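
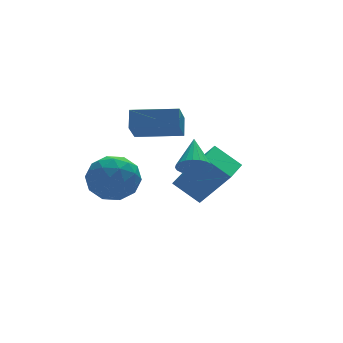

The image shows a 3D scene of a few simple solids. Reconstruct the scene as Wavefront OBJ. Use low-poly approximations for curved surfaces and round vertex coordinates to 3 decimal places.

v 0.206 -1.113 0.71
v 0.838 -1.247 0.533
v 0.674 0.013 1.53
v 0.767 -1.08 0.344
v 0.609 -0.918 0.212
v 0.391 -0.787 0.155
v 0.144 -0.704 0.183
v -0.093 -0.684 0.291
v -0.285 -0.73 0.463
v -0.402 -0.834 0.672
v -0.426 -0.98 0.887
v -0.354 -1.147 1.076
v -0.197 -1.308 1.208
v 0.021 -1.44 1.265
v 0.268 -1.522 1.237
v 0.505 -1.542 1.129
v 0.697 -1.497 0.957
v 0.814 -1.393 0.748
v 0.75 1.609 1.424
v 0.989 2.174 2.083
v -0.904 2.489 1.271
v -0.665 3.053 1.93
v 1.305 2.487 0.47
v 1.544 3.051 1.129
v -0.349 3.366 0.317
v -0.11 3.931 0.976
v 1.678 1.839 -2.89
v 0.86 2.576 -2.042
v 2.6 2.905 -2.926
v 1.782 3.642 -2.078
v 2.618 1.078 -1.322
v 1.8 1.815 -0.474
v 3.54 2.144 -1.358
v 2.722 2.881 -0.51
v -2.096 3.309 -1.145
v -1.133 3.211 -1.699
v -2.007 1.569 -0.681
v -1.044 1.471 -1.235
v -1.09 2.075 -0.299
v -1.145 3.15 -0.586
v -1.995 1.63 -1.794
v -2.05 2.705 -2.081
v -1.071 2.173 -2.1
v -0.512 2.448 -1.176
v -2.628 2.332 -1.204
v -2.069 2.607 -0.28
v -1.622 3.413 -1.463
v -1.518 1.367 -0.917
v -1.544 1.722 -0.367
v -0.979 1.664 -0.693
v -1.629 3.377 -0.809
v -1.063 3.319 -1.134
v -1.038 2.651 -0.311
v -2.077 1.461 -1.246
v -1.511 1.403 -1.571
v -2.161 3.116 -1.687
v -1.596 3.058 -2.013
v -2.102 2.129 -2.069
v -1.02 2.745 -2.024
v -0.968 1.722 -1.751
v -1.527 1.816 -2.08
v -1.559 2.448 -2.248
v -0.691 2.906 -1.481
v -0.639 1.884 -1.208
v -0.666 2.239 -0.658
v -0.698 2.871 -0.827
v -0.655 2.296 -1.717
v -2.501 2.896 -1.172
v -2.449 1.874 -0.899
v -2.442 1.909 -1.553
v -2.474 2.541 -1.722
v -2.172 3.058 -0.629
v -2.12 2.035 -0.356
v -1.581 2.332 -0.132
v -1.613 2.964 -0.3
v -2.485 2.484 -0.663
f 2 1 4
f 2 4 3
f 4 1 5
f 4 5 3
f 5 1 6
f 5 6 3
f 6 1 7
f 6 7 3
f 7 1 8
f 7 8 3
f 8 1 9
f 8 9 3
f 9 1 10
f 9 10 3
f 10 1 11
f 10 11 3
f 11 1 12
f 11 12 3
f 12 1 13
f 12 13 3
f 13 1 14
f 13 14 3
f 14 1 15
f 14 15 3
f 15 1 16
f 15 16 3
f 16 1 17
f 16 17 3
f 17 1 18
f 17 18 3
f 18 1 2
f 18 2 3
f 20 22 19
f 23 20 19
f 19 22 21
f 21 23 19
f 20 26 22
f 24 20 23
f 24 26 20
f 22 26 21
f 25 23 21
f 21 26 25
f 25 24 23
f 26 24 25
f 28 30 27
f 31 28 27
f 27 30 29
f 29 31 27
f 28 34 30
f 32 28 31
f 32 34 28
f 30 34 29
f 33 31 29
f 29 34 33
f 33 32 31
f 34 32 33
f 35 72 51
f 72 46 75
f 51 75 40
f 72 75 51
f 35 51 47
f 51 40 52
f 47 52 36
f 51 52 47
f 35 47 56
f 47 36 57
f 56 57 42
f 47 57 56
f 35 56 68
f 56 42 71
f 68 71 45
f 56 71 68
f 35 68 72
f 68 45 76
f 72 76 46
f 68 76 72
f 36 52 63
f 52 40 66
f 63 66 44
f 52 66 63
f 40 75 53
f 75 46 74
f 53 74 39
f 75 74 53
f 46 76 73
f 76 45 69
f 73 69 37
f 76 69 73
f 45 71 70
f 71 42 58
f 70 58 41
f 71 58 70
f 42 57 62
f 57 36 59
f 62 59 43
f 57 59 62
f 38 64 50
f 64 44 65
f 50 65 39
f 64 65 50
f 38 50 48
f 50 39 49
f 48 49 37
f 50 49 48
f 38 48 55
f 48 37 54
f 55 54 41
f 48 54 55
f 38 55 60
f 55 41 61
f 60 61 43
f 55 61 60
f 38 60 64
f 60 43 67
f 64 67 44
f 60 67 64
f 39 65 53
f 65 44 66
f 53 66 40
f 65 66 53
f 37 49 73
f 49 39 74
f 73 74 46
f 49 74 73
f 41 54 70
f 54 37 69
f 70 69 45
f 54 69 70
f 43 61 62
f 61 41 58
f 62 58 42
f 61 58 62
f 44 67 63
f 67 43 59
f 63 59 36
f 67 59 63



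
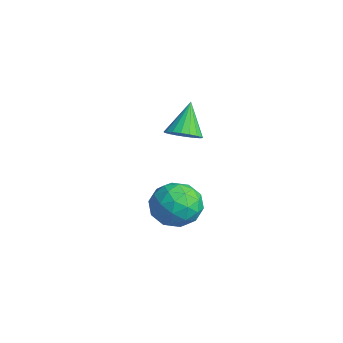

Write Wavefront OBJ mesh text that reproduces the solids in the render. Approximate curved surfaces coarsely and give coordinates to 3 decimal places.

v -2.478 0.973 0.782
v -1.832 0.966 1.161
v -3.222 1.587 2.058
v -1.83 1.267 1.017
v -1.957 1.51 0.827
v -2.187 1.647 0.627
v -2.475 1.649 0.458
v -2.763 1.518 0.353
v -2.995 1.279 0.333
v -3.125 0.979 0.402
v -3.126 0.678 0.546
v -2.999 0.435 0.737
v -2.769 0.299 0.936
v -2.481 0.296 1.105
v -2.193 0.427 1.21
v -1.961 0.667 1.23
v -2.812 1.866 -3.414
v -1.848 1.318 -3.222
v -3.732 0.302 -3.258
v -2.768 -0.246 -3.066
v -3.169 0.472 -2.298
v -2.601 1.438 -2.395
v -2.979 0.182 -4.085
v -2.411 1.148 -4.182
v -1.952 0.277 -3.637
v -2.069 0.456 -2.533
v -3.511 1.164 -3.947
v -3.628 1.343 -2.843
v -2.249 1.729 -3.332
v -3.331 -0.109 -3.148
v -3.566 0.313 -2.697
v -3 -0.009 -2.584
v -2.692 1.8 -2.845
v -2.125 1.478 -2.733
v -2.902 0.98 -2.19
v -3.455 0.142 -3.747
v -2.888 -0.18 -3.635
v -2.58 1.629 -3.896
v -2.014 1.307 -3.783
v -2.678 0.64 -4.29
v -1.744 0.795 -3.463
v -2.284 -0.124 -3.371
v -2.408 0.128 -3.97
v -2.074 0.695 -4.027
v -1.813 0.9 -2.814
v -2.353 -0.018 -2.722
v -2.589 0.403 -2.271
v -2.255 0.971 -2.327
v -1.873 0.289 -3.058
v -3.227 1.638 -3.758
v -3.767 0.72 -3.666
v -3.325 0.649 -4.153
v -2.991 1.217 -4.209
v -3.296 1.744 -3.109
v -3.836 0.825 -3.017
v -3.506 0.925 -2.453
v -3.172 1.492 -2.51
v -3.707 1.331 -3.422
f 2 1 4
f 2 4 3
f 4 1 5
f 4 5 3
f 5 1 6
f 5 6 3
f 6 1 7
f 6 7 3
f 7 1 8
f 7 8 3
f 8 1 9
f 8 9 3
f 9 1 10
f 9 10 3
f 10 1 11
f 10 11 3
f 11 1 12
f 11 12 3
f 12 1 13
f 12 13 3
f 13 1 14
f 13 14 3
f 14 1 15
f 14 15 3
f 15 1 16
f 15 16 3
f 16 1 2
f 16 2 3
f 17 54 33
f 54 28 57
f 33 57 22
f 54 57 33
f 17 33 29
f 33 22 34
f 29 34 18
f 33 34 29
f 17 29 38
f 29 18 39
f 38 39 24
f 29 39 38
f 17 38 50
f 38 24 53
f 50 53 27
f 38 53 50
f 17 50 54
f 50 27 58
f 54 58 28
f 50 58 54
f 18 34 45
f 34 22 48
f 45 48 26
f 34 48 45
f 22 57 35
f 57 28 56
f 35 56 21
f 57 56 35
f 28 58 55
f 58 27 51
f 55 51 19
f 58 51 55
f 27 53 52
f 53 24 40
f 52 40 23
f 53 40 52
f 24 39 44
f 39 18 41
f 44 41 25
f 39 41 44
f 20 46 32
f 46 26 47
f 32 47 21
f 46 47 32
f 20 32 30
f 32 21 31
f 30 31 19
f 32 31 30
f 20 30 37
f 30 19 36
f 37 36 23
f 30 36 37
f 20 37 42
f 37 23 43
f 42 43 25
f 37 43 42
f 20 42 46
f 42 25 49
f 46 49 26
f 42 49 46
f 21 47 35
f 47 26 48
f 35 48 22
f 47 48 35
f 19 31 55
f 31 21 56
f 55 56 28
f 31 56 55
f 23 36 52
f 36 19 51
f 52 51 27
f 36 51 52
f 25 43 44
f 43 23 40
f 44 40 24
f 43 40 44
f 26 49 45
f 49 25 41
f 45 41 18
f 49 41 45



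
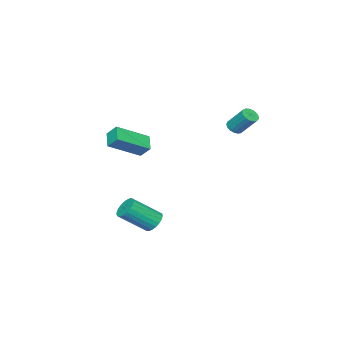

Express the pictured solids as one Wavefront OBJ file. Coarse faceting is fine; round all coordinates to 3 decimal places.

v 3.063 -0.217 2.009
v 3.028 0.426 2.653
v 1.405 0.706 0.998
v 1.37 1.349 1.641
v 3.75 0.391 1.439
v 3.715 1.034 2.082
v 2.092 1.314 0.427
v 2.057 1.957 1.071
v 3.042 2.934 -3.776
v 3.48 2.775 -4.325
v 4.657 1.767 -3.092
v 4.218 1.926 -2.544
v 3.597 3.033 -4.225
v 4.773 2.024 -2.992
v 3.617 3.273 -4.048
v 4.793 2.264 -2.815
v 3.537 3.455 -3.823
v 4.713 2.446 -2.59
v 3.373 3.546 -3.591
v 4.549 2.538 -2.358
v 3.15 3.532 -3.391
v 4.327 2.524 -2.158
v 2.91 3.415 -3.257
v 4.086 2.406 -2.024
v 2.692 3.214 -3.213
v 3.868 2.206 -1.98
v 2.534 2.965 -3.267
v 3.71 1.957 -2.034
v 2.465 2.711 -3.408
v 3.641 1.702 -2.176
v 2.495 2.495 -3.614
v 3.671 1.487 -2.381
v 2.62 2.355 -3.847
v 3.796 1.347 -2.614
v 2.818 2.316 -4.069
v 3.994 1.307 -2.836
v 3.054 2.383 -4.239
v 4.23 1.374 -3.006
v 3.289 2.545 -4.33
v 4.465 1.537 -3.097
v -3.755 3.35 1.254
v -3.232 3.221 1.366
v -3.222 4.282 2.538
v -3.745 4.41 2.426
v -3.213 3.416 1.19
v -3.203 4.476 2.361
v -3.318 3.595 1.029
v -3.308 4.656 2.2
v -3.523 3.718 0.919
v -3.513 4.779 2.09
v -3.781 3.757 0.886
v -3.771 4.818 2.057
v -4.033 3.702 0.937
v -4.023 4.763 2.108
v -4.222 3.567 1.062
v -4.212 4.628 2.233
v -4.303 3.382 1.23
v -4.294 4.442 2.401
v -4.259 3.189 1.404
v -4.249 4.25 2.575
v -4.1 3.034 1.544
v -4.09 4.094 2.715
v -3.861 2.95 1.617
v -3.851 4.011 2.788
v -3.598 2.958 1.608
v -3.588 4.019 2.779
v -3.371 3.056 1.517
v -3.361 4.117 2.688
f 2 4 1
f 5 2 1
f 1 4 3
f 3 5 1
f 2 8 4
f 6 2 5
f 6 8 2
f 4 8 3
f 7 5 3
f 3 8 7
f 7 6 5
f 8 6 7
f 10 9 13
f 10 13 11
f 11 13 14
f 11 14 12
f 13 9 15
f 13 15 14
f 14 15 16
f 14 16 12
f 15 9 17
f 15 17 16
f 16 17 18
f 16 18 12
f 17 9 19
f 17 19 18
f 18 19 20
f 18 20 12
f 19 9 21
f 19 21 20
f 20 21 22
f 20 22 12
f 21 9 23
f 21 23 22
f 22 23 24
f 22 24 12
f 23 9 25
f 23 25 24
f 24 25 26
f 24 26 12
f 25 9 27
f 25 27 26
f 26 27 28
f 26 28 12
f 27 9 29
f 27 29 28
f 28 29 30
f 28 30 12
f 29 9 31
f 29 31 30
f 30 31 32
f 30 32 12
f 31 9 33
f 31 33 32
f 32 33 34
f 32 34 12
f 33 9 35
f 33 35 34
f 34 35 36
f 34 36 12
f 35 9 37
f 35 37 36
f 36 37 38
f 36 38 12
f 37 9 39
f 37 39 38
f 38 39 40
f 38 40 12
f 39 9 10
f 39 10 40
f 40 10 11
f 40 11 12
f 42 41 45
f 42 45 43
f 43 45 46
f 43 46 44
f 45 41 47
f 45 47 46
f 46 47 48
f 46 48 44
f 47 41 49
f 47 49 48
f 48 49 50
f 48 50 44
f 49 41 51
f 49 51 50
f 50 51 52
f 50 52 44
f 51 41 53
f 51 53 52
f 52 53 54
f 52 54 44
f 53 41 55
f 53 55 54
f 54 55 56
f 54 56 44
f 55 41 57
f 55 57 56
f 56 57 58
f 56 58 44
f 57 41 59
f 57 59 58
f 58 59 60
f 58 60 44
f 59 41 61
f 59 61 60
f 60 61 62
f 60 62 44
f 61 41 63
f 61 63 62
f 62 63 64
f 62 64 44
f 63 41 65
f 63 65 64
f 64 65 66
f 64 66 44
f 65 41 67
f 65 67 66
f 66 67 68
f 66 68 44
f 67 41 42
f 67 42 68
f 68 42 43
f 68 43 44



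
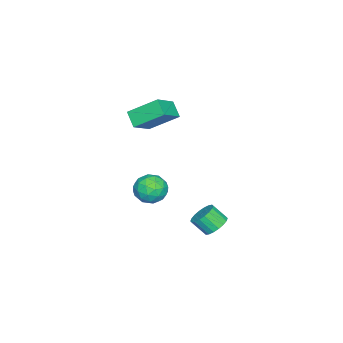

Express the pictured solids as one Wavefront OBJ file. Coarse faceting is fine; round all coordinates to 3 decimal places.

v 1.003 -2.639 -1.79
v 1.276 -2.177 -0.861
v 1.844 -4.083 -1.319
v 2.117 -3.621 -0.39
v 1.094 -3.88 -0.58
v 0.574 -2.988 -0.871
v 2.546 -3.272 -1.309
v 2.026 -2.38 -1.6
v 2.23 -2.568 -0.564
v 1.332 -2.944 -0.113
v 1.788 -3.316 -2.067
v 0.89 -3.692 -1.616
v 1.066 -2.282 -1.367
v 2.054 -3.978 -0.813
v 1.453 -4.131 -0.925
v 1.613 -3.859 -0.379
v 0.653 -2.758 -1.372
v 0.814 -2.487 -0.826
v 0.706 -3.488 -0.661
v 2.306 -3.773 -1.354
v 2.467 -3.502 -0.808
v 1.507 -2.401 -1.801
v 1.667 -2.129 -1.255
v 2.414 -2.772 -1.519
v 1.787 -2.24 -0.646
v 2.281 -3.088 -0.37
v 2.533 -2.883 -0.91
v 2.228 -2.359 -1.081
v 1.259 -2.461 -0.381
v 1.753 -3.309 -0.105
v 1.152 -3.462 -0.216
v 0.846 -2.938 -0.387
v 1.82 -2.691 -0.207
v 1.367 -2.951 -2.075
v 1.861 -3.799 -1.799
v 2.274 -3.322 -1.793
v 1.968 -2.798 -1.964
v 0.839 -3.172 -1.81
v 1.333 -4.02 -1.534
v 0.892 -3.901 -1.099
v 0.587 -3.377 -1.27
v 1.3 -3.569 -1.973
v -1.718 -5.033 2.733
v -0.241 -5.343 3.677
v -2.131 -3.328 3.941
v -0.654 -3.638 4.885
v -1.106 -4.362 1.995
v 0.371 -4.672 2.939
v -1.519 -2.657 3.203
v -0.042 -2.967 4.147
v 0.472 0.419 -3.961
v 0.835 1.003 -3.445
v 0.932 0.165 -2.564
v 0.568 -0.419 -3.079
v 0.462 1.042 -3.368
v 0.559 0.204 -2.486
v 0.091 0.957 -3.408
v 0.188 0.119 -2.526
v -0.204 0.765 -3.557
v -0.107 -0.073 -2.676
v -0.366 0.505 -3.787
v -0.269 -0.333 -2.905
v -0.362 0.228 -4.051
v -0.265 -0.61 -3.169
v -0.193 -0.011 -4.297
v -0.096 -0.849 -3.415
v 0.108 -0.165 -4.476
v 0.205 -1.003 -3.595
v 0.481 -0.204 -4.554
v 0.578 -1.042 -3.672
v 0.852 -0.119 -4.514
v 0.949 -0.957 -3.632
v 1.147 0.073 -4.364
v 1.244 -0.765 -3.483
v 1.309 0.333 -4.135
v 1.406 -0.505 -3.253
v 1.305 0.61 -3.871
v 1.402 -0.228 -2.989
v 1.136 0.849 -3.625
v 1.233 0.011 -2.743
f 1 38 17
f 38 12 41
f 17 41 6
f 38 41 17
f 1 17 13
f 17 6 18
f 13 18 2
f 17 18 13
f 1 13 22
f 13 2 23
f 22 23 8
f 13 23 22
f 1 22 34
f 22 8 37
f 34 37 11
f 22 37 34
f 1 34 38
f 34 11 42
f 38 42 12
f 34 42 38
f 2 18 29
f 18 6 32
f 29 32 10
f 18 32 29
f 6 41 19
f 41 12 40
f 19 40 5
f 41 40 19
f 12 42 39
f 42 11 35
f 39 35 3
f 42 35 39
f 11 37 36
f 37 8 24
f 36 24 7
f 37 24 36
f 8 23 28
f 23 2 25
f 28 25 9
f 23 25 28
f 4 30 16
f 30 10 31
f 16 31 5
f 30 31 16
f 4 16 14
f 16 5 15
f 14 15 3
f 16 15 14
f 4 14 21
f 14 3 20
f 21 20 7
f 14 20 21
f 4 21 26
f 21 7 27
f 26 27 9
f 21 27 26
f 4 26 30
f 26 9 33
f 30 33 10
f 26 33 30
f 5 31 19
f 31 10 32
f 19 32 6
f 31 32 19
f 3 15 39
f 15 5 40
f 39 40 12
f 15 40 39
f 7 20 36
f 20 3 35
f 36 35 11
f 20 35 36
f 9 27 28
f 27 7 24
f 28 24 8
f 27 24 28
f 10 33 29
f 33 9 25
f 29 25 2
f 33 25 29
f 44 46 43
f 47 44 43
f 43 46 45
f 45 47 43
f 44 50 46
f 48 44 47
f 48 50 44
f 46 50 45
f 49 47 45
f 45 50 49
f 49 48 47
f 50 48 49
f 52 51 55
f 52 55 53
f 53 55 56
f 53 56 54
f 55 51 57
f 55 57 56
f 56 57 58
f 56 58 54
f 57 51 59
f 57 59 58
f 58 59 60
f 58 60 54
f 59 51 61
f 59 61 60
f 60 61 62
f 60 62 54
f 61 51 63
f 61 63 62
f 62 63 64
f 62 64 54
f 63 51 65
f 63 65 64
f 64 65 66
f 64 66 54
f 65 51 67
f 65 67 66
f 66 67 68
f 66 68 54
f 67 51 69
f 67 69 68
f 68 69 70
f 68 70 54
f 69 51 71
f 69 71 70
f 70 71 72
f 70 72 54
f 71 51 73
f 71 73 72
f 72 73 74
f 72 74 54
f 73 51 75
f 73 75 74
f 74 75 76
f 74 76 54
f 75 51 77
f 75 77 76
f 76 77 78
f 76 78 54
f 77 51 79
f 77 79 78
f 78 79 80
f 78 80 54
f 79 51 52
f 79 52 80
f 80 52 53
f 80 53 54



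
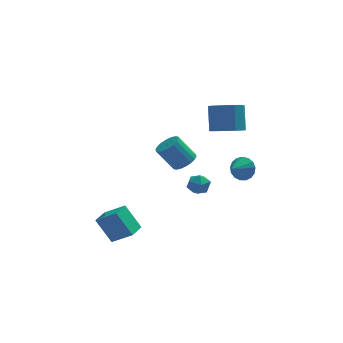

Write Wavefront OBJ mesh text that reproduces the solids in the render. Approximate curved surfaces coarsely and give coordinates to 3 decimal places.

v 1.169 2.992 -3.619
v 1.781 2.604 -3.661
v 0.699 2.176 -2.919
v 1.311 1.788 -2.961
v 1.305 2.419 -2.604
v 1.596 2.924 -3.036
v 0.884 1.856 -3.544
v 1.175 2.361 -3.976
v 1.605 1.902 -3.614
v 1.865 2.25 -3.033
v 0.615 2.53 -3.547
v 0.875 2.878 -2.966
v -3.724 -2.593 -4.047
v -4.485 -2.065 -2.73
v -3.209 -1.67 -4.119
v -3.97 -1.142 -2.802
v -2.71 -3.098 -3.258
v -3.471 -2.57 -1.941
v -2.195 -2.175 -3.33
v -2.956 -1.647 -2.013
v 2.532 0.929 1.624
v 3.3 0.458 1.893
v 3.336 1.3 3.265
v 2.568 1.771 2.996
v 3.472 0.929 1.599
v 3.508 1.771 2.971
v 3.285 1.4 1.315
v 3.32 2.242 2.687
v 2.81 1.691 1.149
v 2.846 2.533 2.521
v 2.229 1.691 1.164
v 2.265 2.533 2.536
v 1.764 1.4 1.355
v 1.8 2.242 2.727
v 1.592 0.929 1.649
v 1.628 1.771 3.021
v 1.78 0.458 1.933
v 1.815 1.3 3.305
v 2.254 0.167 2.099
v 2.29 1.009 3.471
v 2.835 0.167 2.084
v 2.871 1.009 3.456
v 3.444 1.542 -1.683
v 3.965 1.411 -1.131
v 2.736 0.778 -1.197
v 3.76 1.686 -0.996
v 3.483 1.929 -1.018
v 3.198 2.082 -1.193
v 2.969 2.112 -1.48
v 2.848 2.012 -1.814
v 2.865 1.804 -2.117
v 3.014 1.535 -2.321
v 3.262 1.269 -2.379
v 3.551 1.065 -2.278
v 3.816 0.97 -2.04
v 3.996 1.006 -1.72
v 4.05 1.166 -1.392
v 0.322 0.796 -0.488
v 0.912 0.686 -0.055
v 0.028 0.894 1.201
v -0.562 1.004 0.768
v 0.917 1.011 -0.105
v 0.034 1.219 1.151
v 0.805 1.294 -0.231
v -0.079 1.502 1.026
v 0.597 1.478 -0.408
v -0.287 1.686 0.849
v 0.334 1.527 -0.6
v -0.549 1.735 0.656
v 0.069 1.432 -0.771
v -0.814 1.64 0.486
v -0.146 1.21 -0.885
v -1.029 1.418 0.371
v -0.268 0.906 -0.921
v -1.152 1.114 0.335
v -0.274 0.581 -0.871
v -1.157 0.789 0.385
v -0.161 0.298 -0.746
v -1.045 0.506 0.511
v 0.047 0.114 -0.569
v -0.837 0.322 0.688
v 0.309 0.065 -0.376
v -0.574 0.273 0.88
v 0.574 0.16 -0.206
v -0.309 0.368 1.051
v 0.789 0.382 -0.091
v -0.094 0.59 1.165
f 1 12 6
f 1 6 2
f 1 2 8
f 1 8 11
f 1 11 12
f 2 6 10
f 6 12 5
f 12 11 3
f 11 8 7
f 8 2 9
f 4 10 5
f 4 5 3
f 4 3 7
f 4 7 9
f 4 9 10
f 5 10 6
f 3 5 12
f 7 3 11
f 9 7 8
f 10 9 2
f 14 16 13
f 17 14 13
f 13 16 15
f 15 17 13
f 14 20 16
f 18 14 17
f 18 20 14
f 16 20 15
f 19 17 15
f 15 20 19
f 19 18 17
f 20 18 19
f 22 21 25
f 22 25 23
f 23 25 26
f 23 26 24
f 25 21 27
f 25 27 26
f 26 27 28
f 26 28 24
f 27 21 29
f 27 29 28
f 28 29 30
f 28 30 24
f 29 21 31
f 29 31 30
f 30 31 32
f 30 32 24
f 31 21 33
f 31 33 32
f 32 33 34
f 32 34 24
f 33 21 35
f 33 35 34
f 34 35 36
f 34 36 24
f 35 21 37
f 35 37 36
f 36 37 38
f 36 38 24
f 37 21 39
f 37 39 38
f 38 39 40
f 38 40 24
f 39 21 41
f 39 41 40
f 40 41 42
f 40 42 24
f 41 21 22
f 41 22 42
f 42 22 23
f 42 23 24
f 44 43 46
f 44 46 45
f 46 43 47
f 46 47 45
f 47 43 48
f 47 48 45
f 48 43 49
f 48 49 45
f 49 43 50
f 49 50 45
f 50 43 51
f 50 51 45
f 51 43 52
f 51 52 45
f 52 43 53
f 52 53 45
f 53 43 54
f 53 54 45
f 54 43 55
f 54 55 45
f 55 43 56
f 55 56 45
f 56 43 57
f 56 57 45
f 57 43 44
f 57 44 45
f 59 58 62
f 59 62 60
f 60 62 63
f 60 63 61
f 62 58 64
f 62 64 63
f 63 64 65
f 63 65 61
f 64 58 66
f 64 66 65
f 65 66 67
f 65 67 61
f 66 58 68
f 66 68 67
f 67 68 69
f 67 69 61
f 68 58 70
f 68 70 69
f 69 70 71
f 69 71 61
f 70 58 72
f 70 72 71
f 71 72 73
f 71 73 61
f 72 58 74
f 72 74 73
f 73 74 75
f 73 75 61
f 74 58 76
f 74 76 75
f 75 76 77
f 75 77 61
f 76 58 78
f 76 78 77
f 77 78 79
f 77 79 61
f 78 58 80
f 78 80 79
f 79 80 81
f 79 81 61
f 80 58 82
f 80 82 81
f 81 82 83
f 81 83 61
f 82 58 84
f 82 84 83
f 83 84 85
f 83 85 61
f 84 58 86
f 84 86 85
f 85 86 87
f 85 87 61
f 86 58 59
f 86 59 87
f 87 59 60
f 87 60 61



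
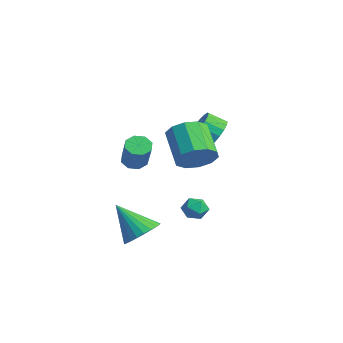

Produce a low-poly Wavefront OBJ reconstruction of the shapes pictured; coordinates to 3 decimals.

v 1.993 -1.695 -2.809
v 2.816 -1.981 -2.407
v 0.987 -2.485 -1.311
v 2.775 -1.641 -2.256
v 2.615 -1.309 -2.188
v 2.36 -1.036 -2.215
v 2.049 -0.863 -2.333
v 1.729 -0.817 -2.523
v 1.45 -0.905 -2.757
v 1.253 -1.113 -2.998
v 1.169 -1.409 -3.211
v 1.21 -1.749 -3.363
v 1.371 -2.081 -3.43
v 1.626 -2.354 -3.403
v 1.937 -2.526 -3.286
v 2.256 -2.572 -3.095
v 2.535 -2.485 -2.862
v 2.732 -2.277 -2.62
v 1.751 1.32 -2.062
v 2.348 1.345 -1.777
v 1.652 0.295 -1.763
v 2.249 0.32 -1.478
v 1.743 0.66 -1.218
v 1.805 1.293 -1.402
v 2.195 0.347 -2.138
v 2.257 0.98 -2.322
v 2.623 0.744 -1.824
v 2.344 0.937 -1.255
v 1.656 0.703 -2.285
v 1.377 0.896 -1.716
v 1.574 1.108 1.027
v 2.054 1.858 1.482
v 0.606 2.102 2.607
v 0.126 1.352 2.153
v 1.729 2.096 1.013
v 0.281 2.34 2.138
v 1.345 1.956 0.549
v -0.103 2.2 1.674
v 1.049 1.492 0.268
v -0.399 1.736 1.393
v 0.953 0.882 0.277
v -0.495 1.126 1.402
v 1.094 0.358 0.573
v -0.354 0.602 1.698
v 1.419 0.12 1.042
v -0.029 0.364 2.167
v 1.803 0.26 1.506
v 0.355 0.504 2.631
v 2.099 0.724 1.787
v 0.651 0.968 2.912
v 2.195 1.334 1.778
v 0.747 1.578 2.903
v 0.259 -1.242 0.92
v 0.654 -0.822 0.69
v 1.715 -1.119 1.971
v 1.321 -1.538 2.2
v 0.342 -0.632 0.992
v 1.404 -0.928 2.273
v -0.018 -0.798 1.252
v 1.043 -1.095 2.533
v -0.216 -1.225 1.317
v 0.846 -1.521 2.598
v -0.135 -1.661 1.149
v 0.926 -1.958 2.43
v 0.176 -1.852 0.847
v 1.238 -2.148 2.128
v 0.537 -1.685 0.587
v 1.598 -1.982 1.868
v 0.734 -1.259 0.522
v 1.796 -1.555 1.803
v -2.673 4.272 0.483
v -2.159 4.524 1.241
v -2.573 3.761 1.776
v -3.087 3.508 1.017
v -2.513 4.749 1.288
v -2.928 3.986 1.823
v -2.899 4.88 1.176
v -3.314 4.117 1.711
v -3.24 4.891 0.926
v -3.655 4.128 1.461
v -3.469 4.779 0.589
v -3.884 4.016 1.124
v -3.54 4.566 0.23
v -3.955 3.803 0.765
v -3.439 4.295 -0.078
v -3.854 3.532 0.457
v -3.187 4.019 -0.276
v -3.601 3.256 0.259
v -2.832 3.794 -0.323
v -3.247 3.031 0.212
v -2.446 3.663 -0.211
v -2.861 2.9 0.324
v -2.105 3.652 0.039
v -2.52 2.889 0.574
v -1.876 3.764 0.376
v -2.291 3.001 0.911
v -1.805 3.977 0.735
v -2.22 3.214 1.27
v -1.906 4.248 1.043
v -2.321 3.485 1.578
f 2 1 4
f 2 4 3
f 4 1 5
f 4 5 3
f 5 1 6
f 5 6 3
f 6 1 7
f 6 7 3
f 7 1 8
f 7 8 3
f 8 1 9
f 8 9 3
f 9 1 10
f 9 10 3
f 10 1 11
f 10 11 3
f 11 1 12
f 11 12 3
f 12 1 13
f 12 13 3
f 13 1 14
f 13 14 3
f 14 1 15
f 14 15 3
f 15 1 16
f 15 16 3
f 16 1 17
f 16 17 3
f 17 1 18
f 17 18 3
f 18 1 2
f 18 2 3
f 19 30 24
f 19 24 20
f 19 20 26
f 19 26 29
f 19 29 30
f 20 24 28
f 24 30 23
f 30 29 21
f 29 26 25
f 26 20 27
f 22 28 23
f 22 23 21
f 22 21 25
f 22 25 27
f 22 27 28
f 23 28 24
f 21 23 30
f 25 21 29
f 27 25 26
f 28 27 20
f 32 31 35
f 32 35 33
f 33 35 36
f 33 36 34
f 35 31 37
f 35 37 36
f 36 37 38
f 36 38 34
f 37 31 39
f 37 39 38
f 38 39 40
f 38 40 34
f 39 31 41
f 39 41 40
f 40 41 42
f 40 42 34
f 41 31 43
f 41 43 42
f 42 43 44
f 42 44 34
f 43 31 45
f 43 45 44
f 44 45 46
f 44 46 34
f 45 31 47
f 45 47 46
f 46 47 48
f 46 48 34
f 47 31 49
f 47 49 48
f 48 49 50
f 48 50 34
f 49 31 51
f 49 51 50
f 50 51 52
f 50 52 34
f 51 31 32
f 51 32 52
f 52 32 33
f 52 33 34
f 54 53 57
f 54 57 55
f 55 57 58
f 55 58 56
f 57 53 59
f 57 59 58
f 58 59 60
f 58 60 56
f 59 53 61
f 59 61 60
f 60 61 62
f 60 62 56
f 61 53 63
f 61 63 62
f 62 63 64
f 62 64 56
f 63 53 65
f 63 65 64
f 64 65 66
f 64 66 56
f 65 53 67
f 65 67 66
f 66 67 68
f 66 68 56
f 67 53 69
f 67 69 68
f 68 69 70
f 68 70 56
f 69 53 54
f 69 54 70
f 70 54 55
f 70 55 56
f 72 71 75
f 72 75 73
f 73 75 76
f 73 76 74
f 75 71 77
f 75 77 76
f 76 77 78
f 76 78 74
f 77 71 79
f 77 79 78
f 78 79 80
f 78 80 74
f 79 71 81
f 79 81 80
f 80 81 82
f 80 82 74
f 81 71 83
f 81 83 82
f 82 83 84
f 82 84 74
f 83 71 85
f 83 85 84
f 84 85 86
f 84 86 74
f 85 71 87
f 85 87 86
f 86 87 88
f 86 88 74
f 87 71 89
f 87 89 88
f 88 89 90
f 88 90 74
f 89 71 91
f 89 91 90
f 90 91 92
f 90 92 74
f 91 71 93
f 91 93 92
f 92 93 94
f 92 94 74
f 93 71 95
f 93 95 94
f 94 95 96
f 94 96 74
f 95 71 97
f 95 97 96
f 96 97 98
f 96 98 74
f 97 71 99
f 97 99 98
f 98 99 100
f 98 100 74
f 99 71 72
f 99 72 100
f 100 72 73
f 100 73 74



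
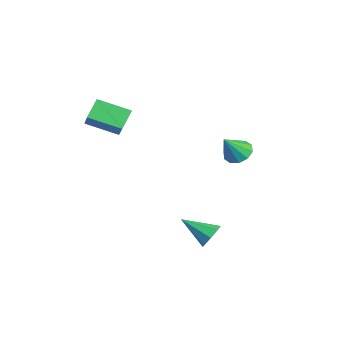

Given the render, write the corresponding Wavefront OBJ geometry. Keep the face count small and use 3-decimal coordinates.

v -1.844 4.248 0.249
v -1.03 4.595 0.155
v -1.296 3.332 1.611
v -1.317 4.923 0.491
v -1.805 4.993 0.735
v -2.308 4.778 0.793
v -2.634 4.361 0.644
v -2.658 3.901 0.344
v -2.371 3.573 0.008
v -1.883 3.503 -0.236
v -1.38 3.718 -0.294
v -1.054 4.135 -0.145
v -4.421 -3.141 3.237
v -2.938 -3.202 4.471
v -3.763 -1.389 2.533
v -2.279 -1.45 3.766
v -3.681 -3.79 2.314
v -2.197 -3.851 3.547
v -3.022 -2.038 1.609
v -1.539 -2.099 2.843
v 2.903 1.802 -3.212
v 3.519 1.3 -3.414
v 2.037 0.358 -2.268
v 3.619 1.596 -2.87
v 3.299 2.013 -2.526
v 2.747 2.306 -2.584
v 2.286 2.304 -3.01
v 2.187 2.008 -3.554
v 2.506 1.591 -3.898
v 3.058 1.298 -3.84
f 2 1 4
f 2 4 3
f 4 1 5
f 4 5 3
f 5 1 6
f 5 6 3
f 6 1 7
f 6 7 3
f 7 1 8
f 7 8 3
f 8 1 9
f 8 9 3
f 9 1 10
f 9 10 3
f 10 1 11
f 10 11 3
f 11 1 12
f 11 12 3
f 12 1 2
f 12 2 3
f 14 16 13
f 17 14 13
f 13 16 15
f 15 17 13
f 14 20 16
f 18 14 17
f 18 20 14
f 16 20 15
f 19 17 15
f 15 20 19
f 19 18 17
f 20 18 19
f 22 21 24
f 22 24 23
f 24 21 25
f 24 25 23
f 25 21 26
f 25 26 23
f 26 21 27
f 26 27 23
f 27 21 28
f 27 28 23
f 28 21 29
f 28 29 23
f 29 21 30
f 29 30 23
f 30 21 22
f 30 22 23



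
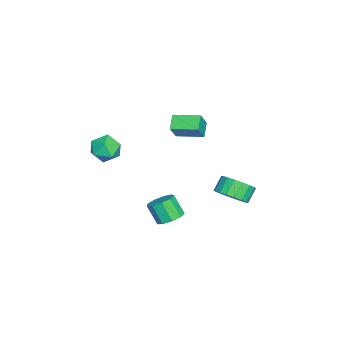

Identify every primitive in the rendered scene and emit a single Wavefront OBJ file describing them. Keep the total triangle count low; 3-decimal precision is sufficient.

v 1.266 1.223 -3.147
v 1.927 1.437 -2.815
v 1.595 0.83 -1.762
v 0.934 0.617 -2.093
v 1.556 1.798 -2.724
v 1.223 1.192 -1.671
v 1.048 1.891 -2.831
v 0.716 1.284 -1.778
v 0.643 1.671 -3.085
v 0.311 1.064 -2.032
v 0.529 1.242 -3.368
v 0.197 0.635 -2.315
v 0.76 0.804 -3.548
v 0.428 0.197 -2.495
v 1.228 0.562 -3.539
v 0.896 -0.045 -2.486
v 1.714 0.63 -3.347
v 1.382 0.023 -2.294
v 1.99 0.975 -3.061
v 1.658 0.369 -2.008
v 0.046 1.238 2.288
v -0.733 1.205 2.813
v 0.127 2.69 2.5
v -0.652 2.657 3.025
v 0.692 1.063 3.235
v -0.087 1.03 3.76
v 0.773 2.515 3.447
v -0.006 2.482 3.972
v 1.841 -1.349 2.71
v 2.567 -0.998 3.095
v 2.613 -2.502 2.305
v 3.339 -2.151 2.69
v 2.66 -2.437 3.195
v 2.183 -1.725 3.446
v 2.997 -1.775 1.954
v 2.52 -1.063 2.205
v 3.282 -1.262 2.628
v 3.073 -1.671 3.395
v 2.107 -1.829 2.005
v 1.898 -2.238 2.772
v -2.424 3.637 -3.853
v -1.792 4.316 -3.535
v -2.465 4.602 -2.81
v -3.096 3.923 -3.127
v -2.024 4.532 -3.835
v -2.697 4.818 -3.11
v -2.335 4.57 -4.139
v -3.008 4.856 -3.413
v -2.663 4.424 -4.386
v -3.336 4.71 -3.66
v -2.944 4.121 -4.527
v -3.617 4.408 -3.801
v -3.122 3.723 -4.535
v -3.795 4.009 -3.809
v -3.161 3.308 -4.407
v -3.834 3.594 -3.682
v -3.055 2.958 -4.17
v -3.728 3.244 -3.445
v -2.823 2.742 -3.87
v -3.496 3.028 -3.145
v -2.512 2.704 -3.567
v -3.185 2.99 -2.841
v -2.184 2.85 -3.32
v -2.857 3.136 -2.594
v -1.903 3.152 -3.179
v -2.576 3.439 -2.453
v -1.725 3.551 -3.171
v -2.398 3.837 -2.445
v -1.686 3.966 -3.298
v -2.359 4.252 -2.573
f 2 1 5
f 2 5 3
f 3 5 6
f 3 6 4
f 5 1 7
f 5 7 6
f 6 7 8
f 6 8 4
f 7 1 9
f 7 9 8
f 8 9 10
f 8 10 4
f 9 1 11
f 9 11 10
f 10 11 12
f 10 12 4
f 11 1 13
f 11 13 12
f 12 13 14
f 12 14 4
f 13 1 15
f 13 15 14
f 14 15 16
f 14 16 4
f 15 1 17
f 15 17 16
f 16 17 18
f 16 18 4
f 17 1 19
f 17 19 18
f 18 19 20
f 18 20 4
f 19 1 2
f 19 2 20
f 20 2 3
f 20 3 4
f 22 24 21
f 25 22 21
f 21 24 23
f 23 25 21
f 22 28 24
f 26 22 25
f 26 28 22
f 24 28 23
f 27 25 23
f 23 28 27
f 27 26 25
f 28 26 27
f 29 40 34
f 29 34 30
f 29 30 36
f 29 36 39
f 29 39 40
f 30 34 38
f 34 40 33
f 40 39 31
f 39 36 35
f 36 30 37
f 32 38 33
f 32 33 31
f 32 31 35
f 32 35 37
f 32 37 38
f 33 38 34
f 31 33 40
f 35 31 39
f 37 35 36
f 38 37 30
f 42 41 45
f 42 45 43
f 43 45 46
f 43 46 44
f 45 41 47
f 45 47 46
f 46 47 48
f 46 48 44
f 47 41 49
f 47 49 48
f 48 49 50
f 48 50 44
f 49 41 51
f 49 51 50
f 50 51 52
f 50 52 44
f 51 41 53
f 51 53 52
f 52 53 54
f 52 54 44
f 53 41 55
f 53 55 54
f 54 55 56
f 54 56 44
f 55 41 57
f 55 57 56
f 56 57 58
f 56 58 44
f 57 41 59
f 57 59 58
f 58 59 60
f 58 60 44
f 59 41 61
f 59 61 60
f 60 61 62
f 60 62 44
f 61 41 63
f 61 63 62
f 62 63 64
f 62 64 44
f 63 41 65
f 63 65 64
f 64 65 66
f 64 66 44
f 65 41 67
f 65 67 66
f 66 67 68
f 66 68 44
f 67 41 69
f 67 69 68
f 68 69 70
f 68 70 44
f 69 41 42
f 69 42 70
f 70 42 43
f 70 43 44



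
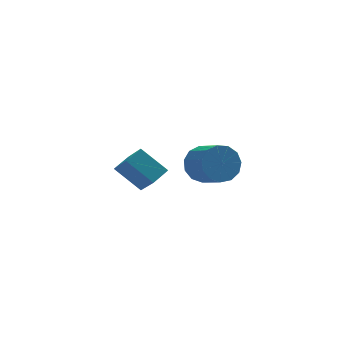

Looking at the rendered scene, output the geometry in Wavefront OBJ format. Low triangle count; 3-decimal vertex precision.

v -1.939 -0.134 2.808
v -1.54 0.341 3.432
v -1.161 -0.77 4.036
v -1.561 -1.246 3.412
v -2.005 0.267 3.588
v -1.626 -0.844 4.192
v -2.449 0.066 3.497
v -2.07 -1.045 4.101
v -2.731 -0.198 3.187
v -2.352 -1.31 3.791
v -2.762 -0.443 2.757
v -2.383 -1.554 3.36
v -2.532 -0.589 2.343
v -2.153 -1.7 2.946
v -2.113 -0.591 2.076
v -1.735 -1.702 2.68
v -1.64 -0.448 2.043
v -1.261 -1.559 2.646
v -1.261 -0.206 2.252
v -0.883 -1.317 2.856
v -1.098 0.06 2.638
v -0.719 -1.051 3.241
v -1.202 0.263 3.078
v -0.823 -0.848 3.681
v -3.25 2.487 0.434
v -4.183 3.22 1.416
v -3.477 3.661 -0.659
v -4.411 4.394 0.323
v -2.529 2.946 0.777
v -3.463 3.679 1.759
v -2.757 4.12 -0.316
v -3.69 4.853 0.666
f 2 1 5
f 2 5 3
f 3 5 6
f 3 6 4
f 5 1 7
f 5 7 6
f 6 7 8
f 6 8 4
f 7 1 9
f 7 9 8
f 8 9 10
f 8 10 4
f 9 1 11
f 9 11 10
f 10 11 12
f 10 12 4
f 11 1 13
f 11 13 12
f 12 13 14
f 12 14 4
f 13 1 15
f 13 15 14
f 14 15 16
f 14 16 4
f 15 1 17
f 15 17 16
f 16 17 18
f 16 18 4
f 17 1 19
f 17 19 18
f 18 19 20
f 18 20 4
f 19 1 21
f 19 21 20
f 20 21 22
f 20 22 4
f 21 1 23
f 21 23 22
f 22 23 24
f 22 24 4
f 23 1 2
f 23 2 24
f 24 2 3
f 24 3 4
f 26 28 25
f 29 26 25
f 25 28 27
f 27 29 25
f 26 32 28
f 30 26 29
f 30 32 26
f 28 32 27
f 31 29 27
f 27 32 31
f 31 30 29
f 32 30 31



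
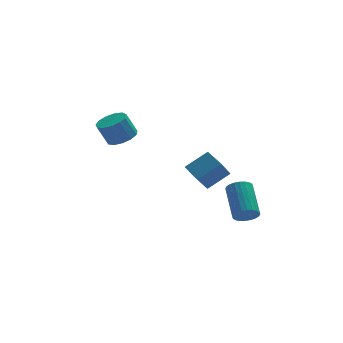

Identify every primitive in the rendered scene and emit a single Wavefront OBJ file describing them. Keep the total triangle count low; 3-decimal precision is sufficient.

v 2.536 -3.939 0.149
v 2.829 -3.636 -0.332
v 2.878 -2.058 0.689
v 2.584 -2.361 1.171
v 2.589 -3.594 -0.387
v 2.638 -2.016 0.634
v 2.341 -3.603 -0.36
v 2.39 -2.026 0.661
v 2.123 -3.664 -0.255
v 2.171 -2.087 0.766
v 1.967 -3.767 -0.089
v 2.016 -2.189 0.932
v 1.898 -3.896 0.114
v 1.947 -2.318 1.135
v 1.926 -4.031 0.322
v 1.975 -2.454 1.343
v 2.047 -4.153 0.503
v 2.096 -2.575 1.524
v 2.242 -4.242 0.631
v 2.291 -2.664 1.652
v 2.482 -4.284 0.686
v 2.531 -2.706 1.707
v 2.73 -4.274 0.659
v 2.779 -2.697 1.68
v 2.949 -4.213 0.554
v 2.997 -2.636 1.575
v 3.104 -4.111 0.388
v 3.153 -2.533 1.409
v 3.173 -3.982 0.185
v 3.222 -2.404 1.206
v 3.145 -3.846 -0.023
v 3.194 -2.269 0.998
v 3.024 -3.725 -0.204
v 3.073 -2.147 0.817
v -1.969 2.456 2.597
v -1.232 2.458 2.933
v -1.753 2.527 4.078
v -2.491 2.524 3.743
v -1.34 2.895 2.857
v -1.862 2.964 4.002
v -1.648 3.192 2.699
v -2.169 3.261 3.844
v -2.058 3.256 2.509
v -2.579 3.325 3.654
v -2.44 3.065 2.347
v -2.961 3.134 3.492
v -2.672 2.681 2.264
v -3.193 2.75 3.409
v -2.681 2.226 2.287
v -3.203 2.294 3.432
v -2.465 1.843 2.409
v -2.986 1.912 3.554
v -2.091 1.655 2.591
v -2.612 1.724 3.736
v -1.678 1.721 2.774
v -2.199 1.79 3.919
v -1.358 2.02 2.902
v -1.879 2.089 4.047
v 0.179 -4.46 3.029
v 1.274 -4.266 3.777
v -0.223 -3.531 3.376
v 0.872 -3.337 4.124
v 0.748 -3.843 2.036
v 1.843 -3.649 2.784
v 0.346 -2.914 2.383
v 1.441 -2.72 3.131
f 2 1 5
f 2 5 3
f 3 5 6
f 3 6 4
f 5 1 7
f 5 7 6
f 6 7 8
f 6 8 4
f 7 1 9
f 7 9 8
f 8 9 10
f 8 10 4
f 9 1 11
f 9 11 10
f 10 11 12
f 10 12 4
f 11 1 13
f 11 13 12
f 12 13 14
f 12 14 4
f 13 1 15
f 13 15 14
f 14 15 16
f 14 16 4
f 15 1 17
f 15 17 16
f 16 17 18
f 16 18 4
f 17 1 19
f 17 19 18
f 18 19 20
f 18 20 4
f 19 1 21
f 19 21 20
f 20 21 22
f 20 22 4
f 21 1 23
f 21 23 22
f 22 23 24
f 22 24 4
f 23 1 25
f 23 25 24
f 24 25 26
f 24 26 4
f 25 1 27
f 25 27 26
f 26 27 28
f 26 28 4
f 27 1 29
f 27 29 28
f 28 29 30
f 28 30 4
f 29 1 31
f 29 31 30
f 30 31 32
f 30 32 4
f 31 1 33
f 31 33 32
f 32 33 34
f 32 34 4
f 33 1 2
f 33 2 34
f 34 2 3
f 34 3 4
f 36 35 39
f 36 39 37
f 37 39 40
f 37 40 38
f 39 35 41
f 39 41 40
f 40 41 42
f 40 42 38
f 41 35 43
f 41 43 42
f 42 43 44
f 42 44 38
f 43 35 45
f 43 45 44
f 44 45 46
f 44 46 38
f 45 35 47
f 45 47 46
f 46 47 48
f 46 48 38
f 47 35 49
f 47 49 48
f 48 49 50
f 48 50 38
f 49 35 51
f 49 51 50
f 50 51 52
f 50 52 38
f 51 35 53
f 51 53 52
f 52 53 54
f 52 54 38
f 53 35 55
f 53 55 54
f 54 55 56
f 54 56 38
f 55 35 57
f 55 57 56
f 56 57 58
f 56 58 38
f 57 35 36
f 57 36 58
f 58 36 37
f 58 37 38
f 60 62 59
f 63 60 59
f 59 62 61
f 61 63 59
f 60 66 62
f 64 60 63
f 64 66 60
f 62 66 61
f 65 63 61
f 61 66 65
f 65 64 63
f 66 64 65



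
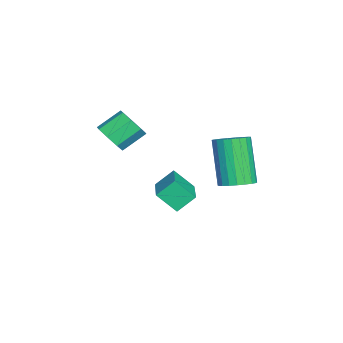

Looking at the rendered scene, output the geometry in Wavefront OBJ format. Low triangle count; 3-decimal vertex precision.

v -3.069 1.528 -4.551
v -3.123 0.814 -3.854
v -3.343 2.123 -3.963
v -3.396 1.408 -3.265
v -1.684 1.792 -4.175
v -1.737 1.077 -3.477
v -1.957 2.386 -3.586
v -2.011 1.672 -2.889
v -1.59 3.805 -2.57
v -1.027 3.606 -2.314
v -1.886 3.276 -0.675
v -2.45 3.475 -0.93
v -1.023 3.871 -2.259
v -1.882 3.541 -0.62
v -1.118 4.124 -2.258
v -1.977 3.794 -0.618
v -1.294 4.322 -2.31
v -2.153 3.992 -0.671
v -1.521 4.431 -2.408
v -2.381 4.101 -0.768
v -1.761 4.431 -2.533
v -2.62 4.101 -0.894
v -1.971 4.323 -2.665
v -2.83 3.993 -1.026
v -2.115 4.126 -2.78
v -2.974 3.796 -1.141
v -2.168 3.873 -2.859
v -3.028 3.543 -1.22
v -2.122 3.608 -2.888
v -2.981 3.278 -1.249
v -1.983 3.377 -2.862
v -2.843 3.048 -1.222
v -1.777 3.221 -2.785
v -2.636 2.891 -1.146
v -1.538 3.165 -2.671
v -2.398 2.835 -1.032
v -1.309 3.22 -2.54
v -2.168 2.89 -0.9
v -1.128 3.376 -2.413
v -1.987 3.046 -0.774
v -2.839 -0.673 -1.563
v -2.31 -0.65 -1.168
v -2.792 0.075 -0.563
v -3.321 0.053 -0.957
v -2.284 -0.317 -1.547
v -2.765 0.408 -0.942
v -2.582 -0.192 -1.934
v -3.064 0.533 -1.329
v -3.032 -0.348 -2.104
v -3.513 0.377 -1.499
v -3.368 -0.695 -1.957
v -3.85 0.03 -1.352
v -3.395 -1.028 -1.578
v -3.876 -0.303 -0.973
v -3.096 -1.153 -1.191
v -3.578 -0.428 -0.586
v -2.647 -0.997 -1.021
v -3.128 -0.272 -0.416
f 2 4 1
f 5 2 1
f 1 4 3
f 3 5 1
f 2 8 4
f 6 2 5
f 6 8 2
f 4 8 3
f 7 5 3
f 3 8 7
f 7 6 5
f 8 6 7
f 10 9 13
f 10 13 11
f 11 13 14
f 11 14 12
f 13 9 15
f 13 15 14
f 14 15 16
f 14 16 12
f 15 9 17
f 15 17 16
f 16 17 18
f 16 18 12
f 17 9 19
f 17 19 18
f 18 19 20
f 18 20 12
f 19 9 21
f 19 21 20
f 20 21 22
f 20 22 12
f 21 9 23
f 21 23 22
f 22 23 24
f 22 24 12
f 23 9 25
f 23 25 24
f 24 25 26
f 24 26 12
f 25 9 27
f 25 27 26
f 26 27 28
f 26 28 12
f 27 9 29
f 27 29 28
f 28 29 30
f 28 30 12
f 29 9 31
f 29 31 30
f 30 31 32
f 30 32 12
f 31 9 33
f 31 33 32
f 32 33 34
f 32 34 12
f 33 9 35
f 33 35 34
f 34 35 36
f 34 36 12
f 35 9 37
f 35 37 36
f 36 37 38
f 36 38 12
f 37 9 39
f 37 39 38
f 38 39 40
f 38 40 12
f 39 9 10
f 39 10 40
f 40 10 11
f 40 11 12
f 42 41 45
f 42 45 43
f 43 45 46
f 43 46 44
f 45 41 47
f 45 47 46
f 46 47 48
f 46 48 44
f 47 41 49
f 47 49 48
f 48 49 50
f 48 50 44
f 49 41 51
f 49 51 50
f 50 51 52
f 50 52 44
f 51 41 53
f 51 53 52
f 52 53 54
f 52 54 44
f 53 41 55
f 53 55 54
f 54 55 56
f 54 56 44
f 55 41 57
f 55 57 56
f 56 57 58
f 56 58 44
f 57 41 42
f 57 42 58
f 58 42 43
f 58 43 44



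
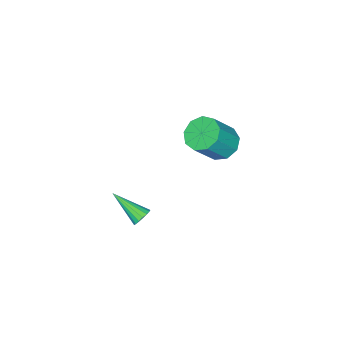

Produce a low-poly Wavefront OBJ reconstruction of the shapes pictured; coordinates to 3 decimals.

v -1.419 0.541 -3.506
v -1.118 0.815 -3.066
v -1.361 -1.241 -2.434
v -1.393 0.85 -2.993
v -1.675 0.815 -3.038
v -1.897 0.716 -3.189
v -2.011 0.577 -3.414
v -1.989 0.43 -3.659
v -1.836 0.308 -3.87
v -1.588 0.239 -3.997
v -1.301 0.24 -4.012
v -1.041 0.309 -3.911
v -0.868 0.432 -3.717
v -0.821 0.579 -3.475
v -0.911 0.717 -3.24
v -4.298 3.401 2.154
v -3.657 2.87 1.547
v -2.48 2.449 3.159
v -3.122 2.979 3.766
v -3.457 3.545 1.578
v -2.28 3.124 3.19
v -3.651 4.152 1.878
v -2.474 3.731 3.49
v -4.148 4.408 2.307
v -2.971 3.987 3.919
v -4.715 4.192 2.665
v -3.538 3.771 4.277
v -5.087 3.606 2.783
v -3.91 3.185 4.396
v -5.091 2.924 2.608
v -3.914 2.502 4.22
v -4.723 2.465 2.219
v -3.546 2.043 3.832
v -4.157 2.444 1.801
v -2.98 2.022 3.413
f 2 1 4
f 2 4 3
f 4 1 5
f 4 5 3
f 5 1 6
f 5 6 3
f 6 1 7
f 6 7 3
f 7 1 8
f 7 8 3
f 8 1 9
f 8 9 3
f 9 1 10
f 9 10 3
f 10 1 11
f 10 11 3
f 11 1 12
f 11 12 3
f 12 1 13
f 12 13 3
f 13 1 14
f 13 14 3
f 14 1 15
f 14 15 3
f 15 1 2
f 15 2 3
f 17 16 20
f 17 20 18
f 18 20 21
f 18 21 19
f 20 16 22
f 20 22 21
f 21 22 23
f 21 23 19
f 22 16 24
f 22 24 23
f 23 24 25
f 23 25 19
f 24 16 26
f 24 26 25
f 25 26 27
f 25 27 19
f 26 16 28
f 26 28 27
f 27 28 29
f 27 29 19
f 28 16 30
f 28 30 29
f 29 30 31
f 29 31 19
f 30 16 32
f 30 32 31
f 31 32 33
f 31 33 19
f 32 16 34
f 32 34 33
f 33 34 35
f 33 35 19
f 34 16 17
f 34 17 35
f 35 17 18
f 35 18 19



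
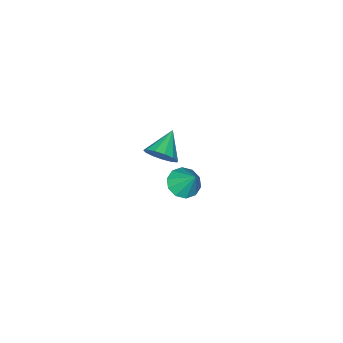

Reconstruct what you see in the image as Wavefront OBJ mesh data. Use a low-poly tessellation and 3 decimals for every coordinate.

v -3.296 -2 -4.291
v -2.891 -1.458 -4.717
v -3.164 -1.14 -3.069
v -3.372 -1.346 -4.744
v -3.824 -1.484 -4.598
v -4.074 -1.819 -4.334
v -4.027 -2.224 -4.054
v -3.701 -2.543 -3.864
v -3.22 -2.655 -3.837
v -2.768 -2.517 -3.983
v -2.518 -2.182 -4.247
v -2.565 -1.777 -4.527
v -0.064 -0.029 1.597
v 0.38 -0.38 2.089
v -1.136 -0.451 2.263
v 0.32 0.01 2.24
v 0.138 0.388 2.187
v -0.108 0.633 1.947
v -0.341 0.669 1.596
v -0.485 0.482 1.245
v -0.496 0.134 1.006
v -0.37 -0.266 0.955
v -0.147 -0.591 1.107
v 0.102 -0.737 1.416
v 0.299 -0.659 1.782
f 2 1 4
f 2 4 3
f 4 1 5
f 4 5 3
f 5 1 6
f 5 6 3
f 6 1 7
f 6 7 3
f 7 1 8
f 7 8 3
f 8 1 9
f 8 9 3
f 9 1 10
f 9 10 3
f 10 1 11
f 10 11 3
f 11 1 12
f 11 12 3
f 12 1 2
f 12 2 3
f 14 13 16
f 14 16 15
f 16 13 17
f 16 17 15
f 17 13 18
f 17 18 15
f 18 13 19
f 18 19 15
f 19 13 20
f 19 20 15
f 20 13 21
f 20 21 15
f 21 13 22
f 21 22 15
f 22 13 23
f 22 23 15
f 23 13 24
f 23 24 15
f 24 13 25
f 24 25 15
f 25 13 14
f 25 14 15



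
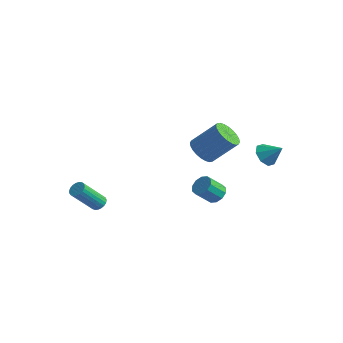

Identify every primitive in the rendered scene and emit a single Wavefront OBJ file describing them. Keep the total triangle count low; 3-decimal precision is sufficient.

v 3.475 2.727 1.235
v 3.962 2.868 0.63
v 4.385 2.973 2.025
v 3.67 3.365 0.812
v 3.264 3.489 1.242
v 2.981 3.166 1.669
v 2.987 2.587 1.841
v 3.279 2.09 1.659
v 3.685 1.966 1.228
v 3.968 2.289 0.802
v 1.092 0.189 1.9
v 1.779 0.218 1.335
v 2.895 1.04 2.735
v 2.208 1.011 3.3
v 1.628 0.525 1.275
v 2.745 1.347 2.674
v 1.396 0.781 1.31
v 2.513 1.603 2.709
v 1.118 0.947 1.434
v 2.234 1.769 2.834
v 0.835 0.997 1.63
v 1.952 1.819 3.029
v 0.592 0.925 1.867
v 1.709 1.747 3.266
v 0.425 0.74 2.109
v 1.541 1.562 3.508
v 0.359 0.472 2.319
v 1.476 1.294 3.718
v 0.405 0.16 2.465
v 1.521 0.982 3.865
v 0.555 -0.147 2.526
v 1.672 0.675 3.925
v 0.787 -0.403 2.491
v 1.904 0.419 3.89
v 1.066 -0.569 2.366
v 2.182 0.253 3.766
v 1.348 -0.619 2.171
v 2.465 0.203 3.57
v 1.591 -0.547 1.934
v 2.708 0.275 3.333
v 1.759 -0.362 1.692
v 2.875 0.46 3.091
v 1.824 -0.094 1.482
v 2.941 0.728 2.881
v -3.589 -2.876 -2.619
v -3.11 -2.832 -2.42
v -3.653 -3.98 -0.862
v -4.131 -4.024 -1.061
v -3.212 -2.663 -2.331
v -3.755 -3.811 -0.773
v -3.378 -2.531 -2.292
v -3.921 -3.679 -0.734
v -3.581 -2.459 -2.309
v -4.124 -3.606 -0.751
v -3.786 -2.458 -2.38
v -4.329 -3.606 -0.822
v -3.956 -2.53 -2.492
v -4.499 -3.678 -0.934
v -4.063 -2.662 -2.627
v -4.605 -3.81 -1.068
v -4.087 -2.831 -2.76
v -4.63 -3.979 -1.201
v -4.026 -3.008 -2.868
v -4.569 -4.155 -1.31
v -3.889 -3.161 -2.934
v -4.431 -4.309 -1.376
v -3.7 -3.266 -2.945
v -4.242 -4.414 -1.387
v -3.491 -3.303 -2.9
v -4.034 -4.451 -1.342
v -3.3 -3.266 -2.806
v -3.843 -4.414 -1.248
v -3.159 -3.162 -2.68
v -3.701 -4.31 -1.122
v -3.091 -3.008 -2.543
v -3.634 -4.156 -0.985
v 2.288 -0.06 -0.863
v 2.884 -0.039 -0.558
v 2.448 -0.799 0.347
v 1.852 -0.82 0.043
v 2.654 0.271 -0.409
v 2.218 -0.489 0.496
v 2.283 0.454 -0.433
v 1.847 -0.306 0.472
v 1.915 0.441 -0.622
v 1.479 -0.319 0.284
v 1.689 0.237 -0.902
v 1.253 -0.523 0.003
v 1.692 -0.081 -1.167
v 1.256 -0.841 -0.262
v 1.922 -0.391 -1.316
v 1.486 -1.151 -0.411
v 2.293 -0.574 -1.292
v 1.857 -1.334 -0.387
v 2.661 -0.561 -1.104
v 2.225 -1.321 -0.198
v 2.887 -0.357 -0.823
v 2.451 -1.117 0.082
f 2 1 4
f 2 4 3
f 4 1 5
f 4 5 3
f 5 1 6
f 5 6 3
f 6 1 7
f 6 7 3
f 7 1 8
f 7 8 3
f 8 1 9
f 8 9 3
f 9 1 10
f 9 10 3
f 10 1 2
f 10 2 3
f 12 11 15
f 12 15 13
f 13 15 16
f 13 16 14
f 15 11 17
f 15 17 16
f 16 17 18
f 16 18 14
f 17 11 19
f 17 19 18
f 18 19 20
f 18 20 14
f 19 11 21
f 19 21 20
f 20 21 22
f 20 22 14
f 21 11 23
f 21 23 22
f 22 23 24
f 22 24 14
f 23 11 25
f 23 25 24
f 24 25 26
f 24 26 14
f 25 11 27
f 25 27 26
f 26 27 28
f 26 28 14
f 27 11 29
f 27 29 28
f 28 29 30
f 28 30 14
f 29 11 31
f 29 31 30
f 30 31 32
f 30 32 14
f 31 11 33
f 31 33 32
f 32 33 34
f 32 34 14
f 33 11 35
f 33 35 34
f 34 35 36
f 34 36 14
f 35 11 37
f 35 37 36
f 36 37 38
f 36 38 14
f 37 11 39
f 37 39 38
f 38 39 40
f 38 40 14
f 39 11 41
f 39 41 40
f 40 41 42
f 40 42 14
f 41 11 43
f 41 43 42
f 42 43 44
f 42 44 14
f 43 11 12
f 43 12 44
f 44 12 13
f 44 13 14
f 46 45 49
f 46 49 47
f 47 49 50
f 47 50 48
f 49 45 51
f 49 51 50
f 50 51 52
f 50 52 48
f 51 45 53
f 51 53 52
f 52 53 54
f 52 54 48
f 53 45 55
f 53 55 54
f 54 55 56
f 54 56 48
f 55 45 57
f 55 57 56
f 56 57 58
f 56 58 48
f 57 45 59
f 57 59 58
f 58 59 60
f 58 60 48
f 59 45 61
f 59 61 60
f 60 61 62
f 60 62 48
f 61 45 63
f 61 63 62
f 62 63 64
f 62 64 48
f 63 45 65
f 63 65 64
f 64 65 66
f 64 66 48
f 65 45 67
f 65 67 66
f 66 67 68
f 66 68 48
f 67 45 69
f 67 69 68
f 68 69 70
f 68 70 48
f 69 45 71
f 69 71 70
f 70 71 72
f 70 72 48
f 71 45 73
f 71 73 72
f 72 73 74
f 72 74 48
f 73 45 75
f 73 75 74
f 74 75 76
f 74 76 48
f 75 45 46
f 75 46 76
f 76 46 47
f 76 47 48
f 78 77 81
f 78 81 79
f 79 81 82
f 79 82 80
f 81 77 83
f 81 83 82
f 82 83 84
f 82 84 80
f 83 77 85
f 83 85 84
f 84 85 86
f 84 86 80
f 85 77 87
f 85 87 86
f 86 87 88
f 86 88 80
f 87 77 89
f 87 89 88
f 88 89 90
f 88 90 80
f 89 77 91
f 89 91 90
f 90 91 92
f 90 92 80
f 91 77 93
f 91 93 92
f 92 93 94
f 92 94 80
f 93 77 95
f 93 95 94
f 94 95 96
f 94 96 80
f 95 77 97
f 95 97 96
f 96 97 98
f 96 98 80
f 97 77 78
f 97 78 98
f 98 78 79
f 98 79 80



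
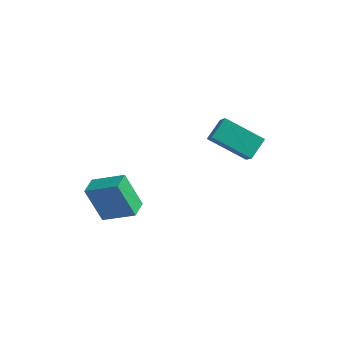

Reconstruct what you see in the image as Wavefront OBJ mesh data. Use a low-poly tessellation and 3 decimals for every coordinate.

v -0.15 2.057 3.325
v 0.127 3.041 3.915
v 1.774 2.036 2.459
v 2.051 3.02 3.049
v 0.409 1.14 4.591
v 0.686 2.124 5.181
v 2.333 1.119 3.725
v 2.61 2.103 4.315
v -4.099 -1.122 -1.455
v -5.048 -0.923 0.283
v -4.141 -0.142 -1.59
v -5.09 0.057 0.148
v -2.51 -0.937 -0.608
v -3.459 -0.738 1.13
v -2.552 0.043 -0.743
v -3.501 0.242 0.995
f 2 4 1
f 5 2 1
f 1 4 3
f 3 5 1
f 2 8 4
f 6 2 5
f 6 8 2
f 4 8 3
f 7 5 3
f 3 8 7
f 7 6 5
f 8 6 7
f 10 12 9
f 13 10 9
f 9 12 11
f 11 13 9
f 10 16 12
f 14 10 13
f 14 16 10
f 12 16 11
f 15 13 11
f 11 16 15
f 15 14 13
f 16 14 15



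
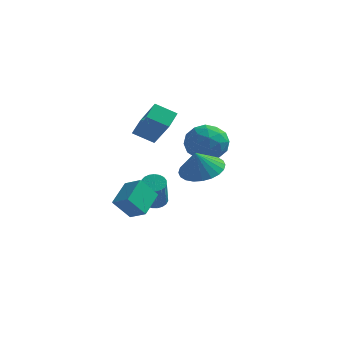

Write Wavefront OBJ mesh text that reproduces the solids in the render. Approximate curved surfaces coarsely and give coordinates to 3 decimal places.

v -0.332 -1.077 3.196
v -0.236 -0.168 3.671
v 0.688 -0.89 2.633
v 0.784 0.019 3.108
v 0.696 -1.999 4.752
v 0.792 -1.09 5.227
v 1.716 -1.812 4.189
v 1.812 -0.903 4.664
v 3.212 -1.633 1.636
v 4.029 -0.993 2.001
v 3.008 -2.027 2.784
v 3.694 -0.727 2.033
v 3.285 -0.599 2.005
v 2.865 -0.628 1.92
v 2.498 -0.81 1.793
v 2.24 -1.118 1.641
v 2.129 -1.503 1.489
v 2.184 -1.909 1.359
v 2.394 -2.272 1.272
v 2.73 -2.539 1.24
v 3.138 -2.667 1.268
v 3.558 -2.638 1.353
v 3.925 -2.456 1.48
v 4.184 -2.148 1.632
v 4.294 -1.762 1.784
v 4.24 -1.357 1.914
v 0.64 -4.487 0.597
v 0.781 -3.145 1.227
v -0.21 -4.176 0.126
v -0.068 -2.834 0.756
v 1.348 -4.086 -0.416
v 1.49 -2.744 0.214
v 0.499 -3.775 -0.887
v 0.64 -2.433 -0.257
v 0.016 1.201 -2.154
v 0.605 1.088 -2.311
v 0.853 0.146 -0.703
v 0.264 0.259 -0.546
v 0.626 1.311 -2.184
v 0.873 0.369 -0.575
v 0.541 1.515 -2.051
v 0.788 0.573 -0.443
v 0.365 1.665 -1.936
v 0.613 0.723 -0.328
v 0.129 1.734 -1.859
v 0.377 0.793 -0.251
v -0.126 1.712 -1.833
v 0.121 0.77 -0.225
v -0.357 1.601 -1.862
v -0.11 0.659 -0.254
v -0.523 1.421 -1.942
v -0.276 0.479 -0.334
v -0.596 1.203 -2.059
v -0.349 0.261 -0.451
v -0.563 0.984 -2.192
v -0.316 0.042 -0.584
v -0.43 0.803 -2.318
v -0.183 -0.139 -0.71
v -0.22 0.691 -2.416
v 0.028 -0.251 -0.808
v 0.031 0.667 -2.469
v 0.279 -0.275 -0.861
v 0.28 0.735 -2.467
v 0.527 -0.206 -0.859
v 0.483 0.884 -2.411
v 0.73 -0.058 -0.803
v 1.807 1.599 1.787
v 2.661 2.037 2.393
v 2.599 -0.057 1.867
v 3.453 0.381 2.473
v 2.417 0.297 2.931
v 1.928 1.321 2.881
v 3.332 0.659 1.379
v 2.843 1.683 1.329
v 3.604 1.456 2.141
v 3.039 1.233 3.1
v 2.221 0.747 1.16
v 1.656 0.524 2.119
v 2.164 1.963 2.083
v 3.096 0.017 2.177
v 2.487 -0.033 2.446
v 2.989 0.225 2.803
v 1.733 1.542 2.37
v 2.236 1.8 2.726
v 2.092 0.777 3.042
v 3.024 0.18 1.534
v 3.527 0.438 1.89
v 2.271 1.755 1.457
v 2.773 2.013 1.814
v 3.168 1.203 1.218
v 3.221 1.88 2.291
v 3.686 0.906 2.338
v 3.615 1.07 1.695
v 3.328 1.671 1.666
v 2.888 1.748 2.854
v 3.354 0.775 2.902
v 2.745 0.726 3.171
v 2.457 1.327 3.141
v 3.443 1.407 2.706
v 1.906 1.205 1.358
v 2.372 0.232 1.406
v 2.803 0.653 1.119
v 2.515 1.254 1.089
v 1.574 1.074 1.922
v 2.039 0.1 1.969
v 1.932 0.309 2.594
v 1.645 0.91 2.565
v 1.817 0.573 1.554
f 2 4 1
f 5 2 1
f 1 4 3
f 3 5 1
f 2 8 4
f 6 2 5
f 6 8 2
f 4 8 3
f 7 5 3
f 3 8 7
f 7 6 5
f 8 6 7
f 10 9 12
f 10 12 11
f 12 9 13
f 12 13 11
f 13 9 14
f 13 14 11
f 14 9 15
f 14 15 11
f 15 9 16
f 15 16 11
f 16 9 17
f 16 17 11
f 17 9 18
f 17 18 11
f 18 9 19
f 18 19 11
f 19 9 20
f 19 20 11
f 20 9 21
f 20 21 11
f 21 9 22
f 21 22 11
f 22 9 23
f 22 23 11
f 23 9 24
f 23 24 11
f 24 9 25
f 24 25 11
f 25 9 26
f 25 26 11
f 26 9 10
f 26 10 11
f 28 30 27
f 31 28 27
f 27 30 29
f 29 31 27
f 28 34 30
f 32 28 31
f 32 34 28
f 30 34 29
f 33 31 29
f 29 34 33
f 33 32 31
f 34 32 33
f 36 35 39
f 36 39 37
f 37 39 40
f 37 40 38
f 39 35 41
f 39 41 40
f 40 41 42
f 40 42 38
f 41 35 43
f 41 43 42
f 42 43 44
f 42 44 38
f 43 35 45
f 43 45 44
f 44 45 46
f 44 46 38
f 45 35 47
f 45 47 46
f 46 47 48
f 46 48 38
f 47 35 49
f 47 49 48
f 48 49 50
f 48 50 38
f 49 35 51
f 49 51 50
f 50 51 52
f 50 52 38
f 51 35 53
f 51 53 52
f 52 53 54
f 52 54 38
f 53 35 55
f 53 55 54
f 54 55 56
f 54 56 38
f 55 35 57
f 55 57 56
f 56 57 58
f 56 58 38
f 57 35 59
f 57 59 58
f 58 59 60
f 58 60 38
f 59 35 61
f 59 61 60
f 60 61 62
f 60 62 38
f 61 35 63
f 61 63 62
f 62 63 64
f 62 64 38
f 63 35 65
f 63 65 64
f 64 65 66
f 64 66 38
f 65 35 36
f 65 36 66
f 66 36 37
f 66 37 38
f 67 104 83
f 104 78 107
f 83 107 72
f 104 107 83
f 67 83 79
f 83 72 84
f 79 84 68
f 83 84 79
f 67 79 88
f 79 68 89
f 88 89 74
f 79 89 88
f 67 88 100
f 88 74 103
f 100 103 77
f 88 103 100
f 67 100 104
f 100 77 108
f 104 108 78
f 100 108 104
f 68 84 95
f 84 72 98
f 95 98 76
f 84 98 95
f 72 107 85
f 107 78 106
f 85 106 71
f 107 106 85
f 78 108 105
f 108 77 101
f 105 101 69
f 108 101 105
f 77 103 102
f 103 74 90
f 102 90 73
f 103 90 102
f 74 89 94
f 89 68 91
f 94 91 75
f 89 91 94
f 70 96 82
f 96 76 97
f 82 97 71
f 96 97 82
f 70 82 80
f 82 71 81
f 80 81 69
f 82 81 80
f 70 80 87
f 80 69 86
f 87 86 73
f 80 86 87
f 70 87 92
f 87 73 93
f 92 93 75
f 87 93 92
f 70 92 96
f 92 75 99
f 96 99 76
f 92 99 96
f 71 97 85
f 97 76 98
f 85 98 72
f 97 98 85
f 69 81 105
f 81 71 106
f 105 106 78
f 81 106 105
f 73 86 102
f 86 69 101
f 102 101 77
f 86 101 102
f 75 93 94
f 93 73 90
f 94 90 74
f 93 90 94
f 76 99 95
f 99 75 91
f 95 91 68
f 99 91 95



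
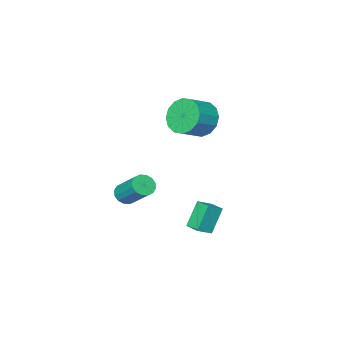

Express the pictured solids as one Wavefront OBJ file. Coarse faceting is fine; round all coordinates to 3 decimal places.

v -3.579 -0.041 2.415
v -3.141 -0.518 1.666
v -2.043 -0.437 2.257
v -2.481 0.041 3.005
v -3.111 -0.022 1.542
v -2.013 0.059 2.133
v -3.207 0.469 1.652
v -2.108 0.55 2.243
v -3.402 0.824 1.966
v -2.303 0.905 2.557
v -3.645 0.947 2.4
v -2.546 1.028 2.991
v -3.87 0.806 2.838
v -2.771 0.887 3.429
v -4.017 0.437 3.163
v -2.919 0.518 3.754
v -4.047 -0.059 3.287
v -2.949 0.022 3.878
v -3.952 -0.55 3.177
v -2.853 -0.469 3.768
v -3.757 -0.905 2.863
v -2.658 -0.824 3.454
v -3.514 -1.028 2.429
v -2.415 -0.947 3.02
v -3.289 -0.887 1.991
v -2.19 -0.806 2.582
v -0.123 -0.939 -1.594
v 0.461 -0.977 -1.526
v 0.408 0.321 -0.338
v -0.177 0.359 -0.406
v 0.421 -0.774 -1.75
v 0.368 0.524 -0.563
v 0.234 -0.614 -1.932
v 0.181 0.683 -0.745
v -0.048 -0.542 -2.024
v -0.101 0.756 -0.836
v -0.35 -0.576 -2
v -0.403 0.721 -0.813
v -0.592 -0.708 -1.868
v -0.645 0.59 -0.68
v -0.708 -0.901 -1.662
v -0.761 0.397 -0.474
v -0.668 -1.104 -1.437
v -0.721 0.194 -0.25
v -0.481 -1.263 -1.255
v -0.534 0.034 -0.068
v -0.199 -1.336 -1.164
v -0.252 -0.038 0.024
v 0.103 -1.301 -1.187
v 0.05 -0.004 0
v 0.345 -1.17 -1.32
v 0.292 0.128 -0.132
v -2.384 1.514 -3.416
v -3.092 1.353 -2.184
v -2.378 2.327 -3.307
v -3.086 2.166 -2.075
v -1.654 1.454 -3.005
v -2.362 1.293 -1.773
v -1.648 2.267 -2.896
v -2.356 2.106 -1.664
f 2 1 5
f 2 5 3
f 3 5 6
f 3 6 4
f 5 1 7
f 5 7 6
f 6 7 8
f 6 8 4
f 7 1 9
f 7 9 8
f 8 9 10
f 8 10 4
f 9 1 11
f 9 11 10
f 10 11 12
f 10 12 4
f 11 1 13
f 11 13 12
f 12 13 14
f 12 14 4
f 13 1 15
f 13 15 14
f 14 15 16
f 14 16 4
f 15 1 17
f 15 17 16
f 16 17 18
f 16 18 4
f 17 1 19
f 17 19 18
f 18 19 20
f 18 20 4
f 19 1 21
f 19 21 20
f 20 21 22
f 20 22 4
f 21 1 23
f 21 23 22
f 22 23 24
f 22 24 4
f 23 1 25
f 23 25 24
f 24 25 26
f 24 26 4
f 25 1 2
f 25 2 26
f 26 2 3
f 26 3 4
f 28 27 31
f 28 31 29
f 29 31 32
f 29 32 30
f 31 27 33
f 31 33 32
f 32 33 34
f 32 34 30
f 33 27 35
f 33 35 34
f 34 35 36
f 34 36 30
f 35 27 37
f 35 37 36
f 36 37 38
f 36 38 30
f 37 27 39
f 37 39 38
f 38 39 40
f 38 40 30
f 39 27 41
f 39 41 40
f 40 41 42
f 40 42 30
f 41 27 43
f 41 43 42
f 42 43 44
f 42 44 30
f 43 27 45
f 43 45 44
f 44 45 46
f 44 46 30
f 45 27 47
f 45 47 46
f 46 47 48
f 46 48 30
f 47 27 49
f 47 49 48
f 48 49 50
f 48 50 30
f 49 27 51
f 49 51 50
f 50 51 52
f 50 52 30
f 51 27 28
f 51 28 52
f 52 28 29
f 52 29 30
f 54 56 53
f 57 54 53
f 53 56 55
f 55 57 53
f 54 60 56
f 58 54 57
f 58 60 54
f 56 60 55
f 59 57 55
f 55 60 59
f 59 58 57
f 60 58 59



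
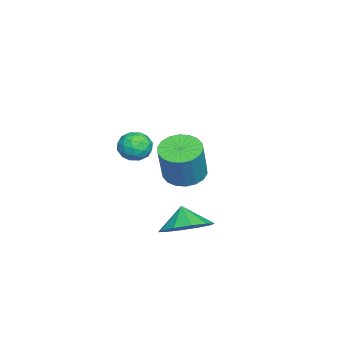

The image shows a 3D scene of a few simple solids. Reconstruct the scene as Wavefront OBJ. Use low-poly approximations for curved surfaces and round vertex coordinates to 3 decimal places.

v 3.294 1.315 -2.072
v 3.955 0.512 -1.93
v 2.766 1.025 -1.248
v 4.186 1.022 -1.602
v 4.077 1.644 -1.454
v 3.668 2.14 -1.541
v 3.116 2.321 -1.831
v 2.633 2.118 -2.213
v 2.402 1.608 -2.541
v 2.511 0.986 -2.689
v 2.92 0.49 -2.602
v 3.472 0.308 -2.312
v 2.354 -0.19 1.751
v 3.013 -0.098 1.982
v 2.607 -1.262 1.458
v 3.266 -1.17 1.689
v 2.731 -1.19 2.148
v 2.575 -0.527 2.329
v 3.045 -0.833 1.111
v 2.889 -0.17 1.292
v 3.44 -0.495 1.587
v 3.246 -0.716 2.227
v 2.374 -0.644 1.213
v 2.18 -0.865 1.853
v 2.662 -0.05 1.892
v 2.958 -1.31 1.548
v 2.644 -1.322 1.818
v 3.032 -1.268 1.953
v 2.404 -0.302 2.096
v 2.792 -0.248 2.232
v 2.626 -0.889 2.329
v 2.828 -1.112 1.208
v 3.216 -1.058 1.344
v 2.588 -0.092 1.487
v 2.976 -0.038 1.622
v 2.994 -0.471 1.111
v 3.3 -0.229 1.795
v 3.448 -0.859 1.624
v 3.318 -0.661 1.284
v 3.227 -0.272 1.39
v 3.186 -0.359 2.172
v 3.334 -0.989 2
v 3.02 -1 2.27
v 2.929 -0.611 2.376
v 3.437 -0.592 1.94
v 2.286 -0.371 1.44
v 2.434 -1.001 1.268
v 2.691 -0.749 1.064
v 2.6 -0.36 1.17
v 2.172 -0.501 1.816
v 2.32 -1.131 1.645
v 2.393 -1.088 2.05
v 2.302 -0.699 2.156
v 2.183 -0.768 1.5
v -1.277 0.393 -1.693
v -0.646 -0.163 -1.983
v 0.089 -0.209 -0.297
v -0.543 0.347 -0.007
v -0.484 0.193 -2.044
v 0.251 0.148 -0.358
v -0.48 0.589 -2.035
v 0.255 0.544 -0.349
v -0.633 0.946 -1.959
v 0.102 0.901 -0.273
v -0.914 1.194 -1.83
v -0.179 1.148 -0.144
v -1.267 1.282 -1.674
v -0.532 1.237 0.013
v -1.622 1.195 -1.521
v -0.887 1.15 0.165
v -1.909 0.949 -1.403
v -1.174 0.903 0.283
v -2.071 0.592 -1.342
v -1.336 0.547 0.344
v -2.075 0.196 -1.351
v -1.34 0.151 0.335
v -1.922 -0.161 -1.427
v -1.187 -0.206 0.259
v -1.641 -0.408 -1.556
v -0.906 -0.454 0.13
v -1.288 -0.497 -1.713
v -0.553 -0.542 -0.026
v -0.933 -0.41 -1.865
v -0.198 -0.455 -0.179
f 2 1 4
f 2 4 3
f 4 1 5
f 4 5 3
f 5 1 6
f 5 6 3
f 6 1 7
f 6 7 3
f 7 1 8
f 7 8 3
f 8 1 9
f 8 9 3
f 9 1 10
f 9 10 3
f 10 1 11
f 10 11 3
f 11 1 12
f 11 12 3
f 12 1 2
f 12 2 3
f 13 50 29
f 50 24 53
f 29 53 18
f 50 53 29
f 13 29 25
f 29 18 30
f 25 30 14
f 29 30 25
f 13 25 34
f 25 14 35
f 34 35 20
f 25 35 34
f 13 34 46
f 34 20 49
f 46 49 23
f 34 49 46
f 13 46 50
f 46 23 54
f 50 54 24
f 46 54 50
f 14 30 41
f 30 18 44
f 41 44 22
f 30 44 41
f 18 53 31
f 53 24 52
f 31 52 17
f 53 52 31
f 24 54 51
f 54 23 47
f 51 47 15
f 54 47 51
f 23 49 48
f 49 20 36
f 48 36 19
f 49 36 48
f 20 35 40
f 35 14 37
f 40 37 21
f 35 37 40
f 16 42 28
f 42 22 43
f 28 43 17
f 42 43 28
f 16 28 26
f 28 17 27
f 26 27 15
f 28 27 26
f 16 26 33
f 26 15 32
f 33 32 19
f 26 32 33
f 16 33 38
f 33 19 39
f 38 39 21
f 33 39 38
f 16 38 42
f 38 21 45
f 42 45 22
f 38 45 42
f 17 43 31
f 43 22 44
f 31 44 18
f 43 44 31
f 15 27 51
f 27 17 52
f 51 52 24
f 27 52 51
f 19 32 48
f 32 15 47
f 48 47 23
f 32 47 48
f 21 39 40
f 39 19 36
f 40 36 20
f 39 36 40
f 22 45 41
f 45 21 37
f 41 37 14
f 45 37 41
f 56 55 59
f 56 59 57
f 57 59 60
f 57 60 58
f 59 55 61
f 59 61 60
f 60 61 62
f 60 62 58
f 61 55 63
f 61 63 62
f 62 63 64
f 62 64 58
f 63 55 65
f 63 65 64
f 64 65 66
f 64 66 58
f 65 55 67
f 65 67 66
f 66 67 68
f 66 68 58
f 67 55 69
f 67 69 68
f 68 69 70
f 68 70 58
f 69 55 71
f 69 71 70
f 70 71 72
f 70 72 58
f 71 55 73
f 71 73 72
f 72 73 74
f 72 74 58
f 73 55 75
f 73 75 74
f 74 75 76
f 74 76 58
f 75 55 77
f 75 77 76
f 76 77 78
f 76 78 58
f 77 55 79
f 77 79 78
f 78 79 80
f 78 80 58
f 79 55 81
f 79 81 80
f 80 81 82
f 80 82 58
f 81 55 83
f 81 83 82
f 82 83 84
f 82 84 58
f 83 55 56
f 83 56 84
f 84 56 57
f 84 57 58



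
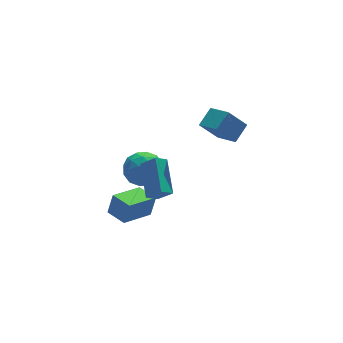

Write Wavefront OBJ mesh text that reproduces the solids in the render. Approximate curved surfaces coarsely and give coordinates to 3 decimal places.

v 2.323 -0.694 4.282
v 3.257 -0.171 4.909
v 1.976 0.632 3.696
v 2.91 1.154 4.323
v 3.29 -0.974 3.077
v 4.224 -0.452 3.704
v 2.943 0.351 2.491
v 3.877 0.874 3.118
v -2.379 -3.936 3.929
v -1.846 -2.161 4.915
v -2.94 -3.354 3.183
v -2.407 -1.578 4.169
v -1.713 -3.882 3.471
v -1.18 -2.106 4.457
v -2.274 -3.299 2.725
v -1.741 -1.524 3.711
v -0.672 2.222 0.774
v -0.083 1.436 0.183
v -1.897 0.924 1.277
v -1.308 0.138 0.686
v -0.862 0.592 1.639
v -0.104 1.394 1.328
v -1.876 0.966 0.132
v -1.118 1.768 -0.179
v -0.827 0.66 -0.214
v -0.2 0.429 0.717
v -1.78 1.931 0.743
v -1.153 1.7 1.674
v -0.27 1.943 0.434
v -1.71 0.417 1.026
v -1.448 0.684 1.586
v -1.101 0.222 1.238
v -0.283 1.918 1.108
v 0.064 1.457 0.76
v -0.394 0.96 1.616
v -2.044 0.903 0.7
v -1.697 0.442 0.352
v -0.879 2.138 0.222
v -0.532 1.676 -0.126
v -1.586 1.4 -0.156
v -0.361 1.025 -0.146
v -1.081 0.262 0.149
v -1.415 0.748 -0.176
v -0.969 1.22 -0.359
v 0.008 0.889 0.401
v -0.712 0.126 0.697
v -0.45 0.393 1.257
v -0.005 0.865 1.074
v -0.43 0.433 0.168
v -1.268 2.234 0.763
v -1.988 1.471 1.059
v -1.975 1.495 0.386
v -1.53 1.967 0.203
v -0.899 2.098 1.311
v -1.619 1.335 1.606
v -1.011 1.14 1.819
v -0.565 1.612 1.636
v -1.55 1.927 1.292
v -3.987 -2.968 1.196
v -3.625 -2.852 2.345
v -4.366 -1.819 1.199
v -4.003 -1.703 2.348
v -2.257 -2.397 0.592
v -1.894 -2.281 1.741
v -2.635 -1.248 0.595
v -2.273 -1.132 1.744
f 2 4 1
f 5 2 1
f 1 4 3
f 3 5 1
f 2 8 4
f 6 2 5
f 6 8 2
f 4 8 3
f 7 5 3
f 3 8 7
f 7 6 5
f 8 6 7
f 10 12 9
f 13 10 9
f 9 12 11
f 11 13 9
f 10 16 12
f 14 10 13
f 14 16 10
f 12 16 11
f 15 13 11
f 11 16 15
f 15 14 13
f 16 14 15
f 17 54 33
f 54 28 57
f 33 57 22
f 54 57 33
f 17 33 29
f 33 22 34
f 29 34 18
f 33 34 29
f 17 29 38
f 29 18 39
f 38 39 24
f 29 39 38
f 17 38 50
f 38 24 53
f 50 53 27
f 38 53 50
f 17 50 54
f 50 27 58
f 54 58 28
f 50 58 54
f 18 34 45
f 34 22 48
f 45 48 26
f 34 48 45
f 22 57 35
f 57 28 56
f 35 56 21
f 57 56 35
f 28 58 55
f 58 27 51
f 55 51 19
f 58 51 55
f 27 53 52
f 53 24 40
f 52 40 23
f 53 40 52
f 24 39 44
f 39 18 41
f 44 41 25
f 39 41 44
f 20 46 32
f 46 26 47
f 32 47 21
f 46 47 32
f 20 32 30
f 32 21 31
f 30 31 19
f 32 31 30
f 20 30 37
f 30 19 36
f 37 36 23
f 30 36 37
f 20 37 42
f 37 23 43
f 42 43 25
f 37 43 42
f 20 42 46
f 42 25 49
f 46 49 26
f 42 49 46
f 21 47 35
f 47 26 48
f 35 48 22
f 47 48 35
f 19 31 55
f 31 21 56
f 55 56 28
f 31 56 55
f 23 36 52
f 36 19 51
f 52 51 27
f 36 51 52
f 25 43 44
f 43 23 40
f 44 40 24
f 43 40 44
f 26 49 45
f 49 25 41
f 45 41 18
f 49 41 45
f 60 62 59
f 63 60 59
f 59 62 61
f 61 63 59
f 60 66 62
f 64 60 63
f 64 66 60
f 62 66 61
f 65 63 61
f 61 66 65
f 65 64 63
f 66 64 65

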